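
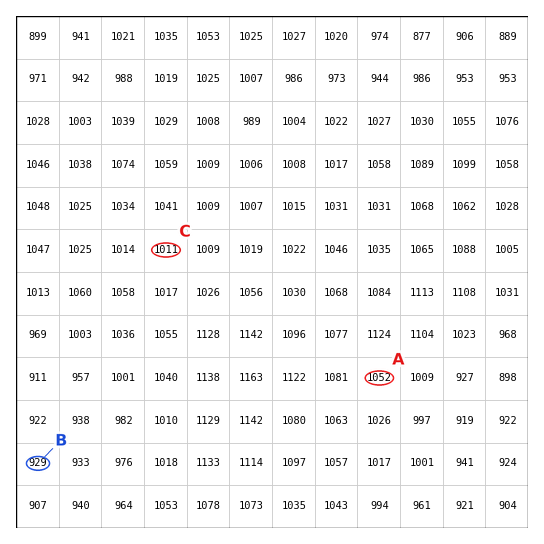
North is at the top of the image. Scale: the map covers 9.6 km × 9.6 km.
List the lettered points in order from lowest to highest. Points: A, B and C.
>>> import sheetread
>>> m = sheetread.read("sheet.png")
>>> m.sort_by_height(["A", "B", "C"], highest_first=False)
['B', 'C', 'A']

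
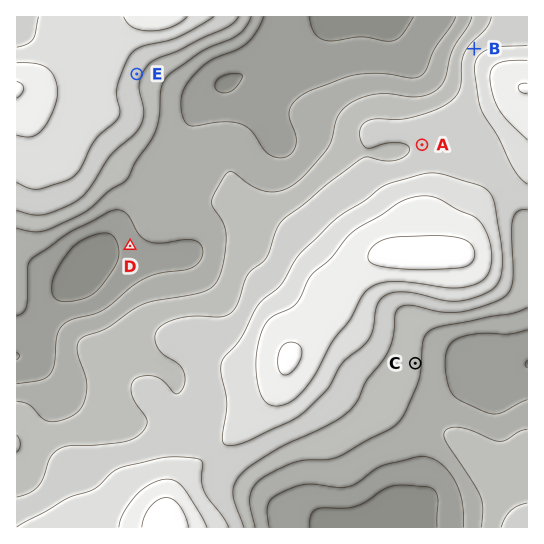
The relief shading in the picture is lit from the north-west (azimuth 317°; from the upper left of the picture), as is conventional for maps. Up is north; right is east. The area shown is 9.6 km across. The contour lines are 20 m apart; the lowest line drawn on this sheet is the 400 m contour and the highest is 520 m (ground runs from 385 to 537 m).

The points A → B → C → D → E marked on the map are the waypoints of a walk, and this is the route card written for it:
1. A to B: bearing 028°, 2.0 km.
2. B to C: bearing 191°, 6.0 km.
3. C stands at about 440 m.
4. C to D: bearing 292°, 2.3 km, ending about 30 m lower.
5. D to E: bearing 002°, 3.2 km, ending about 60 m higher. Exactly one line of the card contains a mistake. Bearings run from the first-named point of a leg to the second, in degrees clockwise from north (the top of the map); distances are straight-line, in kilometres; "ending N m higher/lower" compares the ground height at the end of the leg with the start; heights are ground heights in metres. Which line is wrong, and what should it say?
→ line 4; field distance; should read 5.8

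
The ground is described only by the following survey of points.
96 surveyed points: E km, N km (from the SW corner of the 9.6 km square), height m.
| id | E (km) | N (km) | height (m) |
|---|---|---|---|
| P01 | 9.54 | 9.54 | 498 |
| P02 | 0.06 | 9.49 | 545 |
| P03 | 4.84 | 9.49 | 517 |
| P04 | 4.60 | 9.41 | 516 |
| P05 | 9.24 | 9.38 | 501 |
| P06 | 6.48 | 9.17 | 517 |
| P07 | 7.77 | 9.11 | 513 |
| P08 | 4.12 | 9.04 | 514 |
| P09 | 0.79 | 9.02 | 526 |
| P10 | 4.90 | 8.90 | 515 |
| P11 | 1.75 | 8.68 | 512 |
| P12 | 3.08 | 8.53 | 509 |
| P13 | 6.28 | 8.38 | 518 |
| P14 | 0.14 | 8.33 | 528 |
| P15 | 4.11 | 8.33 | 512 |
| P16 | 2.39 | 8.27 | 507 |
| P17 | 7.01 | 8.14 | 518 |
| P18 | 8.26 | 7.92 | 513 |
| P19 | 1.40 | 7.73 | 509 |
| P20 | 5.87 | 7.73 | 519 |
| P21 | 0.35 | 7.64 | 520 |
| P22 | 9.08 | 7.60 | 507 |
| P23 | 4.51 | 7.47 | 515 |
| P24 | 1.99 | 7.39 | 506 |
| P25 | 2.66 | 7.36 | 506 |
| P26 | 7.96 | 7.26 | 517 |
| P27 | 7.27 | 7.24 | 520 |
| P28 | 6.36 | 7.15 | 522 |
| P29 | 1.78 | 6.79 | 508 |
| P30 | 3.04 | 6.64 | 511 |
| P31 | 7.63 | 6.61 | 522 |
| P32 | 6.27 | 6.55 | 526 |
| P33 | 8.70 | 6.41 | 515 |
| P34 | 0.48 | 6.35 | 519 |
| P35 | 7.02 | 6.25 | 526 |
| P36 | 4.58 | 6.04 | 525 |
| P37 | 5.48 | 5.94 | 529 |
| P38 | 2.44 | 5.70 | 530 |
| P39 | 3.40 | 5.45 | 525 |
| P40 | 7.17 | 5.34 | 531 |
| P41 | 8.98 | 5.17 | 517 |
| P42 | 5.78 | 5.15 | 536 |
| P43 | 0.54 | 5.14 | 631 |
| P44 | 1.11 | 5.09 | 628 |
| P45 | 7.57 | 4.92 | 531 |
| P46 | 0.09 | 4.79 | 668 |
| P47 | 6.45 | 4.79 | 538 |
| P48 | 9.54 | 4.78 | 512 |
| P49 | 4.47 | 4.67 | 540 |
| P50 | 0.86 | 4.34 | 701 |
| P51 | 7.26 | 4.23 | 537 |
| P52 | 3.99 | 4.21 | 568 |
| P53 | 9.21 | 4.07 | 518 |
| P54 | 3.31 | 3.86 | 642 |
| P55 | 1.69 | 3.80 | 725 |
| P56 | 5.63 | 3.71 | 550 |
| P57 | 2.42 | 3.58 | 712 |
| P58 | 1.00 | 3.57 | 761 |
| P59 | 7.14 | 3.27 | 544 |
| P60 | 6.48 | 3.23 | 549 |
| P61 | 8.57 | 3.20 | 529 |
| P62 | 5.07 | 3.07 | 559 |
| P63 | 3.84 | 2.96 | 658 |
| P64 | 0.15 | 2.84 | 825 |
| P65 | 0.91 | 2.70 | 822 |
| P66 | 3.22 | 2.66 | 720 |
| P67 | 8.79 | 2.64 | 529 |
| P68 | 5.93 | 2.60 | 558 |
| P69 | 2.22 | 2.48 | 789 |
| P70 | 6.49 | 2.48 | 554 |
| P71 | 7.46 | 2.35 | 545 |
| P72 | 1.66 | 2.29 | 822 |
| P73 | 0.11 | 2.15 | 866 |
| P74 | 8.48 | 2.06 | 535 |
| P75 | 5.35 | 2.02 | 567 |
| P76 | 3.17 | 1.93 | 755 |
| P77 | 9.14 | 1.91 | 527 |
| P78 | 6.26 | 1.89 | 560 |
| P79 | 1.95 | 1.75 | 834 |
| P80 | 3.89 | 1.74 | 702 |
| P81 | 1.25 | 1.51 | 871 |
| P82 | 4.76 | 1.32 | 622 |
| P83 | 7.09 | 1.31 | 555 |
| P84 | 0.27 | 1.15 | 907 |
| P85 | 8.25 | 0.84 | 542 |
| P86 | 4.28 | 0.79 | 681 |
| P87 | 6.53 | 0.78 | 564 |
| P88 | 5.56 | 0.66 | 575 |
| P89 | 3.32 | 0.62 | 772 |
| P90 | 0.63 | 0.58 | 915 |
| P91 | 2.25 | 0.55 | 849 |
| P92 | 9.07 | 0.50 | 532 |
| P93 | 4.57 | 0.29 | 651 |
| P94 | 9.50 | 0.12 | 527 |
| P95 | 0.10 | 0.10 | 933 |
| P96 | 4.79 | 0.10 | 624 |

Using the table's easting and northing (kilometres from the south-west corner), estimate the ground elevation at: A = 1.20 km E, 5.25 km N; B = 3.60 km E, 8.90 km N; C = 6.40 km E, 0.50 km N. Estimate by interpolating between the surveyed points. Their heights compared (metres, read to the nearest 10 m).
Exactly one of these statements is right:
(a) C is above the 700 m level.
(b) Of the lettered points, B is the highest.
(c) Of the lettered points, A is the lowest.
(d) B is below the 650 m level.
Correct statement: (d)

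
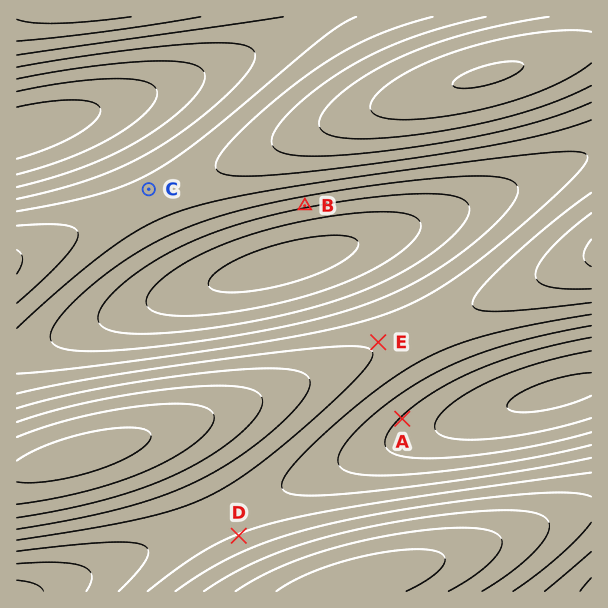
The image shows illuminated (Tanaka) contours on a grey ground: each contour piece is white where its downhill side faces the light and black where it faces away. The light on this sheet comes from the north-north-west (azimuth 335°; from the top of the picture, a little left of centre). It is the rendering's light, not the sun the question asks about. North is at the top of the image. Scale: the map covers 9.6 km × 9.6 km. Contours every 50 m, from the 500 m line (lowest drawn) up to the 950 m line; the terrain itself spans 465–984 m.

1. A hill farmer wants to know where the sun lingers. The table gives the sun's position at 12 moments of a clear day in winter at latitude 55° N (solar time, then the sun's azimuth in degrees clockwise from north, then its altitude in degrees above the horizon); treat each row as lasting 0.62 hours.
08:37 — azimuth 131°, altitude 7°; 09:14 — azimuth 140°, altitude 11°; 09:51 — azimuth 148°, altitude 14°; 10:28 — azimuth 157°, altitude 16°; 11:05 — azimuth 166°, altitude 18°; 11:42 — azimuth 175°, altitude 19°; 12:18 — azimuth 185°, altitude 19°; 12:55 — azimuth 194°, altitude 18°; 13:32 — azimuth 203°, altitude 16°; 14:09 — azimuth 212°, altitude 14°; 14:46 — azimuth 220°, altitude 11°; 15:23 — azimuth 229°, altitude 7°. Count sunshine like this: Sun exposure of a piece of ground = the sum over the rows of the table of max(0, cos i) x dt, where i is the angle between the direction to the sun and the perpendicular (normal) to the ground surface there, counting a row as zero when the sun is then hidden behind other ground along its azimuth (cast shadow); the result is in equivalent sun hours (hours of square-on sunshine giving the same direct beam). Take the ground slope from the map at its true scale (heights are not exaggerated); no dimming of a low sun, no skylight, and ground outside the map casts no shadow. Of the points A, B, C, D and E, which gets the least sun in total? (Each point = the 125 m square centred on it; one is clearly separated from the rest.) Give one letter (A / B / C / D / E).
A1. D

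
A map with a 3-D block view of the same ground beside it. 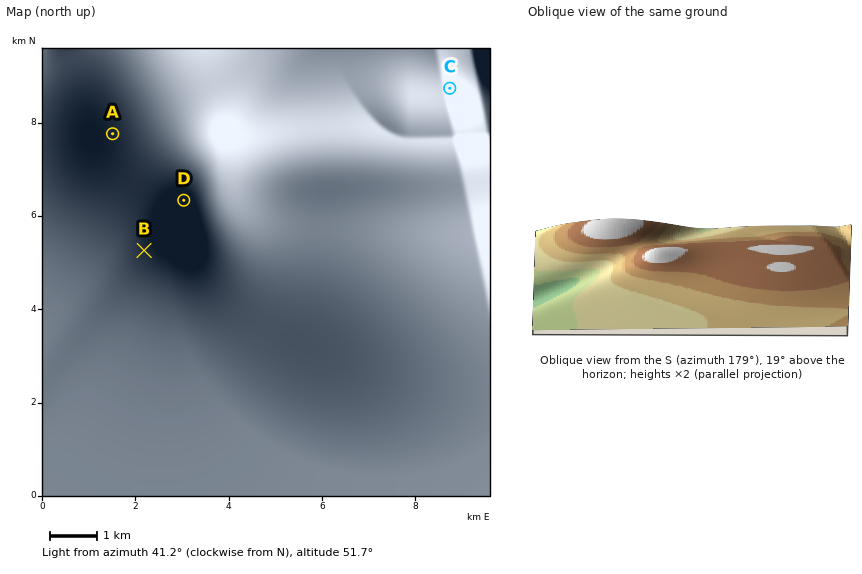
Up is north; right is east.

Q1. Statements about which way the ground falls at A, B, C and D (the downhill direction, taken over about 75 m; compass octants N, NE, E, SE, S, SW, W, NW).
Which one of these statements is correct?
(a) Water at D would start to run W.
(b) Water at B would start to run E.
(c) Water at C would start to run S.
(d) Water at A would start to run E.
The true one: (a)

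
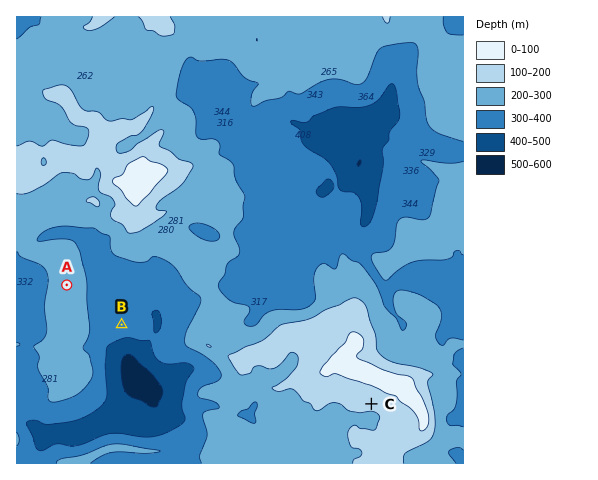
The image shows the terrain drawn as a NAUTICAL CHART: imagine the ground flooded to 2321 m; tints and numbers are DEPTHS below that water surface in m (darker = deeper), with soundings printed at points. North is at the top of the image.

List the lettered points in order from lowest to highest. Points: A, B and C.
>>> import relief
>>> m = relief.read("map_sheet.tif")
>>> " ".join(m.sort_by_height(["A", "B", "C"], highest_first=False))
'B A C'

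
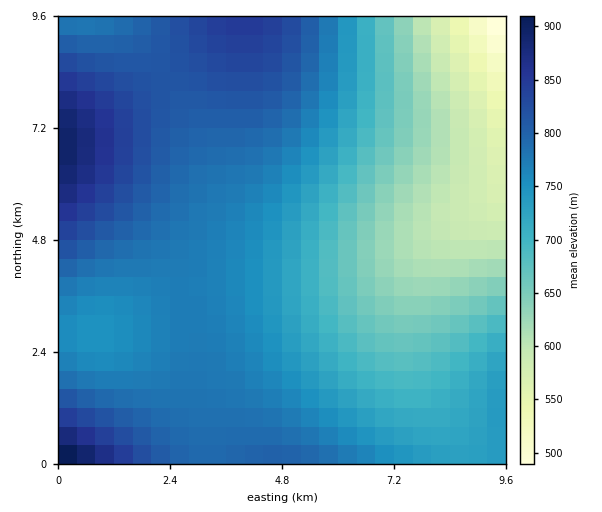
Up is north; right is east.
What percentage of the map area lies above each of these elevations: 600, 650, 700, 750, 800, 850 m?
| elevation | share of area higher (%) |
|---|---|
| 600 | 92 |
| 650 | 82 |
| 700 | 71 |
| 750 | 55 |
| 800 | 21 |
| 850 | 4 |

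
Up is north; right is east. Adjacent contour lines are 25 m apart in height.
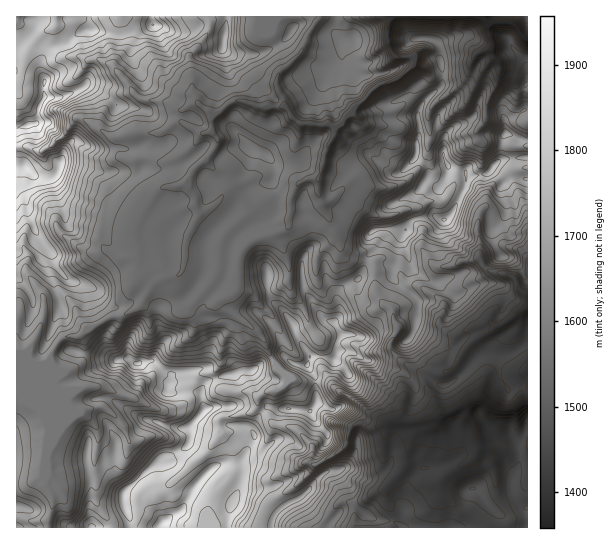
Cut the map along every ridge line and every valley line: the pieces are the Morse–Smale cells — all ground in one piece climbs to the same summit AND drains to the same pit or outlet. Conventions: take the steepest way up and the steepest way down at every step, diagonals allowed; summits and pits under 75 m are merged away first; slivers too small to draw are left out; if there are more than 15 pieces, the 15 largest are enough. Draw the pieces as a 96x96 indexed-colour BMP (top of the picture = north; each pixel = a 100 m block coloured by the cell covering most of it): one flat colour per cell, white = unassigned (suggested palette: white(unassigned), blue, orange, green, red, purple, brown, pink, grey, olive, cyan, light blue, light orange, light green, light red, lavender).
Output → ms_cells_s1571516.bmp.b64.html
<image width="96" height="96" href="data:image/bmp;base64,Qk12EgAAAAAAAHYAAAAoAAAAYAAAAGAAAAABAAQAAAAAAAASAAATCwAAEwsAABAAAAAAAAAA////ALR3HwAOf/8ALKAsACgn1gC9Z5QAS1aMAMJ34wB/f38AIr28AM++FwDox64AeLv/AIrfmACWmP8A1bDFAHd3dzMzMzMzMzMzMiIiIiIiIiIiIiIiIiIiIiIlVVVVVVVVVVVVVVVVVVVVVVVVVXd3dzMzMzMzMzMzIiIiIiIiIiIiIiIiIiIiIiIiVVVVVVVVVVVVVVVVVVVVVVVVVXd3dzMzMzMzMzMyIiIiIiIiIiIiIiIiIiIiIiIiJVVVVVVVVVVVVVVVVVVVVVVVVXd3d3MzMzMzMzMyIiIiIiIiIiIiIiIiIiIiIiIiIlVVVVVVVVVVVVVVVVVVVVVVVXd3d3MzMzMzMzMiIiIiIiIiIiIiIiIiIiIiIiIiIiVSVVVVVVVVVVVVVVVVVVVVVXd3d3MzMzMzMzMiIiIiIiIiIiIiIiIiIiIiIiIiIiIiIlVVVVVVVVVVVVVVVVVVVXd3d3MzMzMzMzMiIiIiIiIiIiIiIiIiIiIiIiIiIiIiIiVVVVVVVVVVVVVVVVVVVXd3dzMzMzMzMzMyIiIiIiIiIiIiIiIiIiIiIiIiIiIiIiIlVVVVVVVVVVVVVVVVVXd3dzMzMzMzMzMzIiIiIiIiIiIiIiIiIiIiIiIiIiIiIiIiVVVVVVVVVVVVVVVVVXd3czMzMzMzMzMzMiIiIiIiIiIiIiIiIiIiIiIiIiIiIiIiJVVVVVVVVVVVVVVVVXd3dzMzMzMzMzMzMyIiIiIiIiIiIiIiIiIiIiIiIiIiIiIiIlVVVVVVVVVVVVVVVXd3czMzMzMzMzMzMzMiIiIiIiIiIiIiIiIiIiIiIiIiIiIiIiVVVVVVVVVVVVVVVXd3czMzMzMzMzMzMzMzIiIiIiIiIiIiIiIiIiIiIiIiIiIiIiVVVVVVVVVVVVVVVXd3dzMzMzMzMzMzMzMzMiIiIiIiIiIiIiIiIiIiIiIiIiIiIiVVVVVVVVVVVVVVVXd3dzMzMzMzMzMzMzMzMzIiIiIiIiIiIiIiIiIiIiIiIiIiIiVVVVVVVVVVVVVVVXd3dzMzMzMzMzMzMzMzMzMiIiIiIiIiIiIiIiIiIiIiIiIiIiJVVVVVVVVVVVVVVXd3d3MzMzMzMzMzMzMzMzMyIiIiIiIiIiIiIiIiIiIiIiIiIiJVVVVVVVVVVVVVVXd3d3MzMzMzMzMzMzMzMzMyIiIiIiIiIiIiIiIiIiIiIiIiIiIlVVVVVVVVVVVVVXd3d3MzMzMzMzMzMzMzMzMyIiIiIiIiIiIiIiIiIiIiIiIiIiIiVVVVVVVVVVVVVXd3d3MzMzMzMzMzMzMzMzMyIiIiIiIiIiIiIiIiIiIiIiIiIiIiVVVVVVVVVVVVVXd3d3MzMzMzMzMzMzMzMzMzIiIiIiIiIiIiIiIiIiIiIiIiIiIiIiVVVVVVVVVVVXd3d3MzMzMzMzMzMzMzMzMzMiIiIiIiIiIiIiIiIiIiIiIiIiIiIiJVVVVVVVVVVXd3d3MzMzMzMzMzMzMzMzMzMiIiIiIiIiIiIiIiIiIiIiIiIiIiIiVVVVVVVVVVVXd3d3MzMzMzMzMzMzMzMzMzMiIiIiIiIiIiIiIiIiIiIiIiIiIiIiVVVVVVVVVVVXd3d3MzMzMzMzMzMzMzMzMzMiIiIiIiIiIiIiIiIiIiIiIiIiIiIlVVVVVVVVVVVRd3d3MzMzMzMzMzMzMzMzMzMiIiIiIiIiIiIiIiIiIiIiIiIiIiIlVVVVVVVVVVVRF3d3MzMzMzMzMzMzMzMzMzMiIiIiIiIiIiIiIiIiIiIiIiIiIiJVVVVVVVVVVVVRF3d3MzMzMzMzMzMzMzMzMzMyIiIiIiIiIiIiIiIiIiIiIiIiIiJVVVVVVVVVVVVREXd3MzMzMzMzMzMzMzMzMzMzMyIiIiIiIiIiIiIiIiIiIiIiIiJVVVVVVVVVVVVRERd3MzMzMzMzMzMzMzMzMzMzMzMzIiIiIiIiIiIiIiIiIiIiIiIiIlVVVVVVVVVRERF3MzMzMzMzMzMzMzMzMzMzMzMzMzIiIiIiIiIiIiIiIiIiIiIiIiVVVVVVVVVRERETMzMzMzMzMzMzMzMzMzMzMzMzMzMiIjMzIiIiIiIiIiIiIiIiIiJVVVVVVVVRERERMzMzMzMzMzMzMzMzMzMzMzMzMzMzMzMzMzMyIiIiIiIiIiIiIiIlVVVVVVVRERERMzMzMzMzMzMzMzMzMzMzMzMzMzMzMzMzMzMyIiIiIiIiIiIiIiIlVVVVVVVREREREzMzMzMzMzMzMzMzMzMzMzMzMzMzMzMzMzMyIiIiIiIiIiIiIiIiVVVVVVVRERERETMzMzMzMzMzMzMzMzMzMzMzMzMzMzMzMzMzIiIiIiIiIiIiIiIiIlVVVVVRERERERERMzMzMzMzMzMzMzMzMzMzMzMzMzMzMzMzIiIiIiIiIiIiImYiIiVVVVVREREREREREzMzMzMzMzMzMzMzMzMzMzMzMzMzMzMyIiIiIiIiIiIiJmZmYiIlVVVRERERERERERMzMzMzMzMzMzMzMzMzMzMzMzMzMzMyIiIiIiIiIiIiJmZmZmZmZVVRERERERERERETMzMzMzMzMzMzMzMzMzMzMzMzMzMyIiIiIiIiIiIiJmZmZmZmZlVRERERERERERERETMzMzMzMzMzMzMzMzMzMzMzMzMyIiIiIiIiIiIiJmZmZmZmZmZREREREREREREREREzMzMzETMzMzMzMzMzMzMzMzMyIiIiIiYiIiIiJmZmZmZmZmZhERERERERERERERETMzMxETMzMzMzMzMzMzMzMzMyIiIiImZiIiIiJmZmZmZmZmZhERERERERERERERETMzMxERMzMzMzMzMzMzMzMzMyIiIiJmZmIiIiZmZmZmZmZmZhERERERERERERERERMzMxEREzMzMzMzMzMzMzMzMzIiIiJmZmIiJmZmZmZmZmZmaREREREREREREREREREzMxERETMzMzMzMzMzMzMzMzMiIiZmZmZmZmZmZmZmZmZmmRERERERERERERERERETMxERERMzMzMzMzMzMzMzMzMzIiZmZmZmZmZmZmZmZmZmmREREREREREREREREREREREREREzMzMzMzMzMzMzMzMzMiZmZmZmZmZmZmZmZmaZmREREREREREREREREREREREREREzMzMzMzMzMzMzMzMzMiZmZmZmZmZmZmZmmZmZmRERERERERERERERERERERERERERETMzMzMzMzMzMzMzMyZmZmZmZmZmZmZmmZmZmRERERERERERERERERERERERERERETMzMzMzMzMzMzMzRGZmZmZmZmZmZmZpmZmZmRERERERERERERERERERERERERERETMzMzMzMzMzMzRERGZmZmZmZmZmZmZqmZmZlhERERERERERERERERERERERERERERMzMzMzMzMzMzREREZmZmZmZmZmZmZqqZmWZhEREREREREREREREREREREREREREREzMzMzMzMzMzRERERmZmZmZmZmZmZqqqpmZhERERERERERERERERERERERERERERERMzMzMzMzM0RERERGZmZmZmZmZmZqqqZmZhEREREREREREREREREREREREREREREREREzMzMzM0RERERGZmZmZmZmZmZqqqZmZhERERERERERERERERERERERERERERERERETMzMzM0REREREREZmZmZmZmZqqqZmZhERERERERERERERERERERERERERERERERERETMzNERERERERERmZmZmZmZqqmZmZhEREREREREREREREREREREREREREREREREREREzNERERERERERERERGZmZqpmZmZhERERERERERERERERERERERERERERERERERERETREREREREREREREREZmZqpmZmZhERERERERERERERERERERERERERERERERERERERRERERERERERERERERmZmZmZmZhEREREREREREREREREREREREREREREREREREREURERERERERERERERERmZmZmZmZhEREREREREREREREREREREREREREREREREREREURERERERERERERERERmZmZmZmZhEREREREREREREREREREREREREREREREREREREURERERERERERERERERGZmZmZmZhEREREREREREREREREREREREREREREREREREREURERERERERERERERERGZmZmZmZhEREREREREREREREREREREREREREREREREREREURERERERERERERERERGZmZmZmZhEREREREREREREREREREREREREREREREREREREUREREREREREREREREREREZmZmZhEREREREREREREREREREREREREREREREREREREURERERERERERERERERERERmZmZhERERERERERERERERERERERERERERERERERERERRERERERERERERERERERERGZmZhERERERERERERERERERERERERERERERERERERERREREREREREREREREREREREZmZhERERERERERERERERERERERERERERERERERERERREREREREREREREREREREREZmZhERERERERERERERERERERERERERERERERERERERFEREREREREREREREREREREZmZhERERERERERERERERERERERERERERERERERERERFEREREREREREREREREREREZmZhEREREREREREREREREREREREREREREREREREREREURERERERERERERERERERERkRBEREREREREREREREREREREREREREREREREREREREURERERERERERERERERERERERIgRERERERERERERERERERERERERERERERERERERERRERERERERERERERERERERERIiIERERERERERERERERERERERERERERERERERERERFERERERERERERERERERERERIiIERERERERERERERERERERERERERERERERERERERFBERRERERERERERERERERETIiIERERERERERERERERERERERERERERERERERERERERERERFERERERERERERERETIiIgRERERERERERERERERERERERERERERERERERERERERERERREREREREREREREzIiIgRERERERERERERERERERERERERERERERERERERERERERERREREREREREREREzIiIgRERERERERERERERERERERERERERERERERERERERERERERREREREREREREREzIiIgREREREREREREREREREREREREREREREREREREREREREREUREREREREREREREEYiIgREREREREREREREREREREREREREREREREREREREREREREURERERERERERERBEYiIgREREREREREREREREREREREREREREREREREREREREREREUREREREREREREQREYiIgRERERERERERERERERERERERERERERERERERERERERERERREQRERERREREEREYiIERERERERERERERERERERERERERERERERERERERERERERERFBERERERREREEREYiIgRERERERERERERERERERERERERERERERERERERERERERERERERERERFERBEREYiIgRERERERERERERERERERERERERERERERERERERERERERERERERERERFERBEREYiIgRERERERERERERERERERERERERERERERERERERERERERERERERERERERQREREYiIiIgREREREREREREREREREREREREREREREREREREREREREREREREREREREREREYiIiIiIEREREREREREREREREREREREREREREREREREREREREREREREREREREREREYiIiIiIgRERERERERERERERERERERERERERERERERERERERERERERERERERERERG4iIiIiIiIiIiIiIgRERERERERERERERERERERERERERERERERERERERERERERERu4iIiIiIiIiIiIiIiIEREREREREREREREREREREREREREREREREREREREREREREbu4iIiIiIiIiIiIiIiIERERERERERERERERERERERERERERERERERERERERERu7u7uw=="/>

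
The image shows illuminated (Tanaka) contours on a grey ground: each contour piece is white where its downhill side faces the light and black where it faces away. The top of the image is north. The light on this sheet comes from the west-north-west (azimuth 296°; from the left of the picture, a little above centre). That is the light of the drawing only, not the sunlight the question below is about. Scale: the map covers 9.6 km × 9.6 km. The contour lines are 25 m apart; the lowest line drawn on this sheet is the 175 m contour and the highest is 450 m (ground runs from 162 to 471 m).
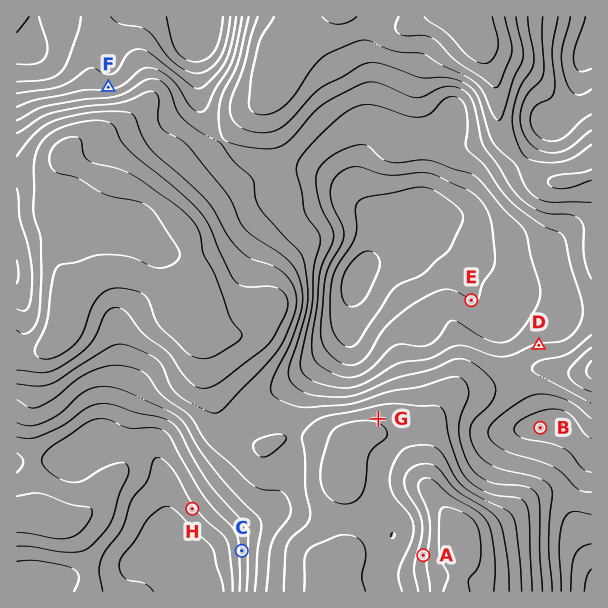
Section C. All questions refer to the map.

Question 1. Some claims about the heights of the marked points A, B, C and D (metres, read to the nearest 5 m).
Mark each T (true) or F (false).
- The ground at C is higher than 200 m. T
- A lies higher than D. T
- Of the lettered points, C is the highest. F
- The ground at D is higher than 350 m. F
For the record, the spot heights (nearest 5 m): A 415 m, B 240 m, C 260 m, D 280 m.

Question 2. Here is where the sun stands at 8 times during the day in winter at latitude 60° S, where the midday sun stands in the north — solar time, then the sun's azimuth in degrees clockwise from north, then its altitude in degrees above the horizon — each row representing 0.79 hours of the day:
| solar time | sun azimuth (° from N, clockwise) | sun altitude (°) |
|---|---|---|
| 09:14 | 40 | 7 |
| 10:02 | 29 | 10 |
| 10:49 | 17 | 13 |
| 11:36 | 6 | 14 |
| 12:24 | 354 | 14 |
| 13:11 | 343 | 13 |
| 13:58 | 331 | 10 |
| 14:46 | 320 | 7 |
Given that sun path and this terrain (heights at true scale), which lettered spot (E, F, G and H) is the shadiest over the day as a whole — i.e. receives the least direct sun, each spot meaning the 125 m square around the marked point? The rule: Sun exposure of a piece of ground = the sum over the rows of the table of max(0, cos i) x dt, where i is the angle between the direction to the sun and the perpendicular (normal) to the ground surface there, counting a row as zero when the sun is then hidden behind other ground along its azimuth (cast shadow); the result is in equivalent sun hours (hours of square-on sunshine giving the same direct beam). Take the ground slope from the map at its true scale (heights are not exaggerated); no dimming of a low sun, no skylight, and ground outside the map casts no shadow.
H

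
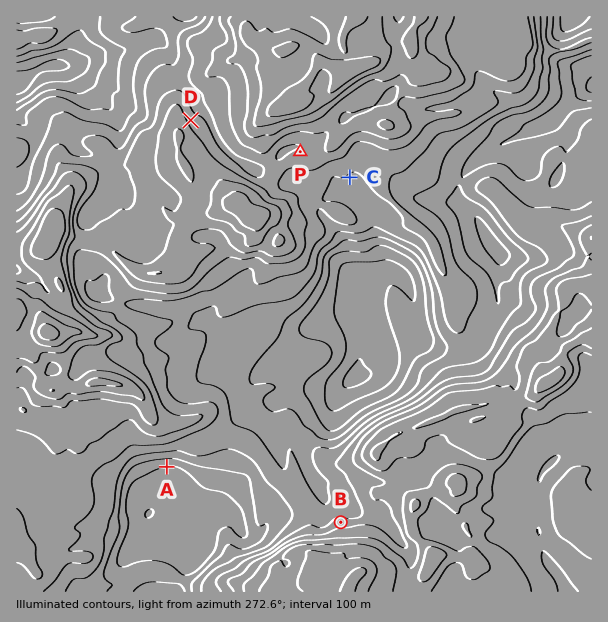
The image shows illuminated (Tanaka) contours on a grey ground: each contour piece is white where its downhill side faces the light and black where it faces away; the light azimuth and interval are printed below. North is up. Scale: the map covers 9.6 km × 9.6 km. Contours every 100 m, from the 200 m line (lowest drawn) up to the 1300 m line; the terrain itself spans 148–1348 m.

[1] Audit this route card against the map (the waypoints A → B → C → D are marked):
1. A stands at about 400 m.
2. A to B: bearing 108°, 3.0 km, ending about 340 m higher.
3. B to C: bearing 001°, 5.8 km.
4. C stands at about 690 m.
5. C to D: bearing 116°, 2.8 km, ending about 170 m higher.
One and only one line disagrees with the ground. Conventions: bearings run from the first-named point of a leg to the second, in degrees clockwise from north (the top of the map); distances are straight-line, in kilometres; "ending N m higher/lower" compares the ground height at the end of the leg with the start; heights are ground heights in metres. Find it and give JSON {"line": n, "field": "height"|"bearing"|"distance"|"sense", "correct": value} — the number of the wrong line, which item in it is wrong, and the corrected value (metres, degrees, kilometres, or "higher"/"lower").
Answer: {"line": 5, "field": "bearing", "correct": 290}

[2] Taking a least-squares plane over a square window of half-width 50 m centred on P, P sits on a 9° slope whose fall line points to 338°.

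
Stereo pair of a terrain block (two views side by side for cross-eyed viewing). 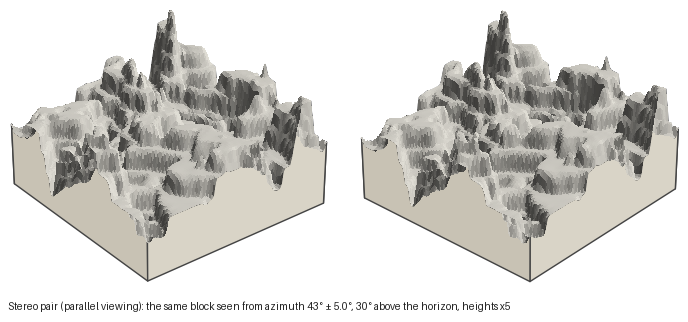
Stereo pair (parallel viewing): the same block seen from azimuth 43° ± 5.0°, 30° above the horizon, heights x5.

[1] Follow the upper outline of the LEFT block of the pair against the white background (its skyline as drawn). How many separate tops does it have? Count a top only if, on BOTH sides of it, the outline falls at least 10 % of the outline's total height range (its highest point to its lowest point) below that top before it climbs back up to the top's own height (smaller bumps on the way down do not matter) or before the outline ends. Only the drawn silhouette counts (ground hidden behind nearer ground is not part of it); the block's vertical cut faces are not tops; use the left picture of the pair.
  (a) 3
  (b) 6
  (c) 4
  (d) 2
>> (a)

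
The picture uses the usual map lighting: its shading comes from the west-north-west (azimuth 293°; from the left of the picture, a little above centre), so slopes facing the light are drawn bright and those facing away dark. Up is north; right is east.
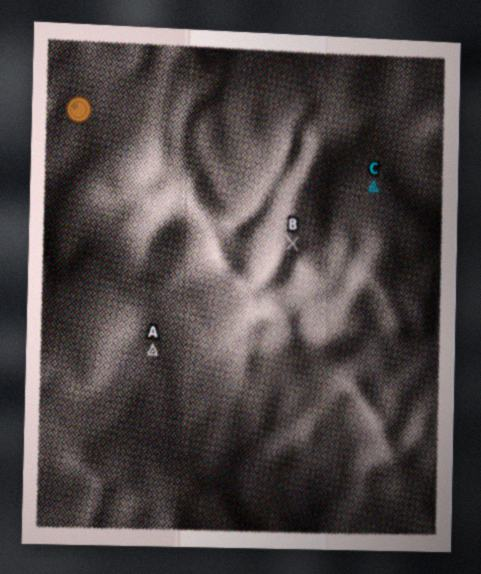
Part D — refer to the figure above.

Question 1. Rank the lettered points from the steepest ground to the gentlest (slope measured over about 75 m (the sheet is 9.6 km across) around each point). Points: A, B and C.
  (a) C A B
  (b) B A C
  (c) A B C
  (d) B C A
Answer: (b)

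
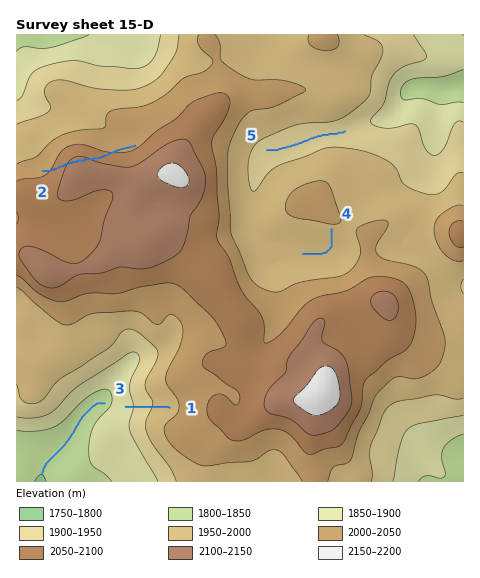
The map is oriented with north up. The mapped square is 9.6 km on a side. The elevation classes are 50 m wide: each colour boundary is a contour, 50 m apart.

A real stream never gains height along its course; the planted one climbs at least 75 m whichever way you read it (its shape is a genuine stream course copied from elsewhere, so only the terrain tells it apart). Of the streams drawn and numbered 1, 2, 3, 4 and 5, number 2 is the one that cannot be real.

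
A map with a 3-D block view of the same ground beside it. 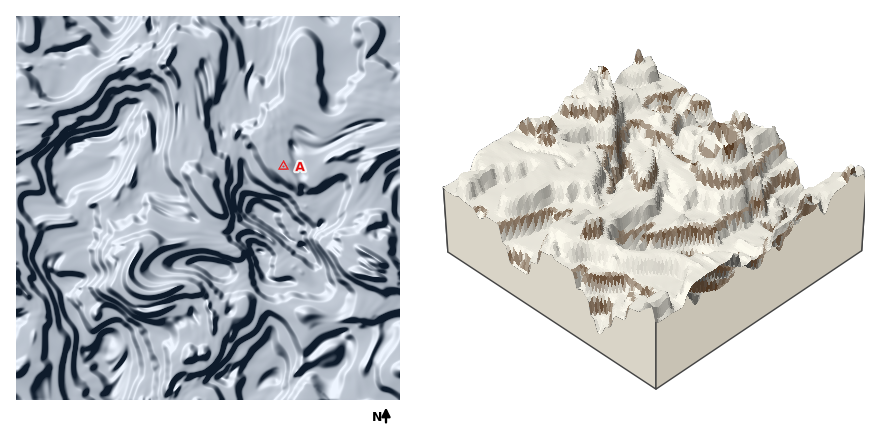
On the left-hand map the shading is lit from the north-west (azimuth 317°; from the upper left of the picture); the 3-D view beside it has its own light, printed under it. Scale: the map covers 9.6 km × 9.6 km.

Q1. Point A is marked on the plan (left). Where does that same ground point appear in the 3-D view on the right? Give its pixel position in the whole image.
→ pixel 590 160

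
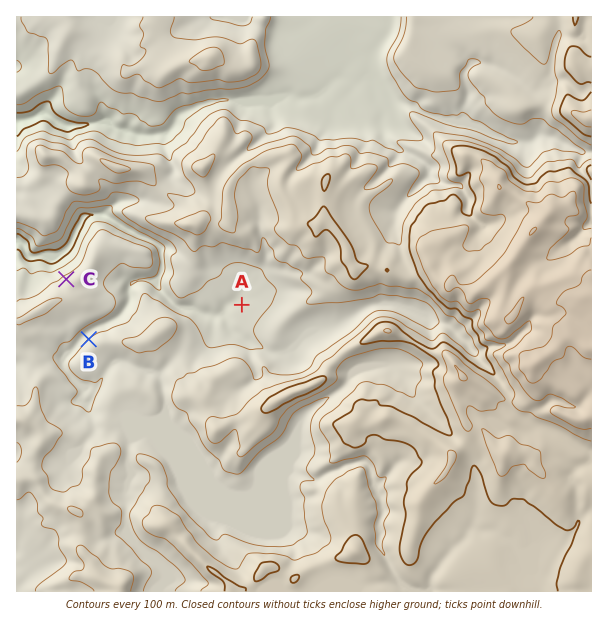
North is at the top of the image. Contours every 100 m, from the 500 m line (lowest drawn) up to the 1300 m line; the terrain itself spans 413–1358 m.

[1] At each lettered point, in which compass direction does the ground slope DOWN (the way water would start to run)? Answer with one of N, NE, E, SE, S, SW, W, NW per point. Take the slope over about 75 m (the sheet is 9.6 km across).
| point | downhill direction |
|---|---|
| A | NW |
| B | NW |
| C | NW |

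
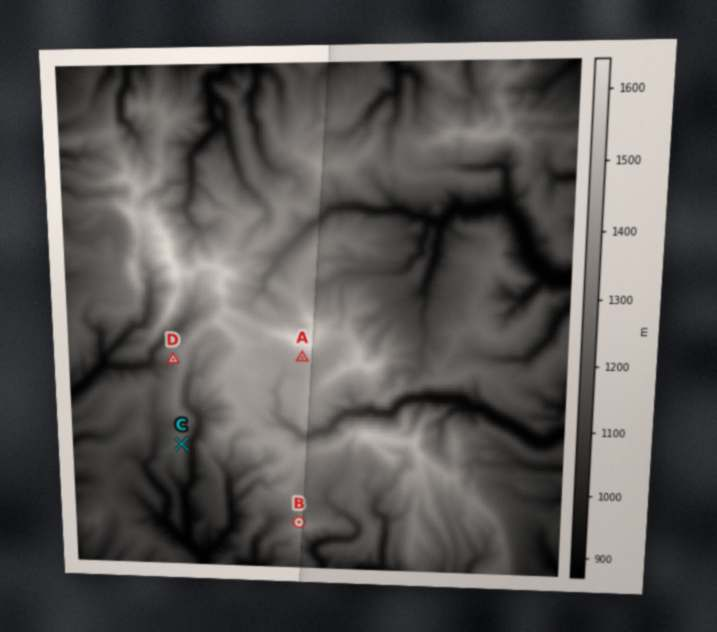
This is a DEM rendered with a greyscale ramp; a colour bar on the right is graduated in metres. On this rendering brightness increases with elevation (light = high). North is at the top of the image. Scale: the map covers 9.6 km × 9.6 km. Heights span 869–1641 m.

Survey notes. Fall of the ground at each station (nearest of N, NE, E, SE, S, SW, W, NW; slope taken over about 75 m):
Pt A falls S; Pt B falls NW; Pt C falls E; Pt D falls SW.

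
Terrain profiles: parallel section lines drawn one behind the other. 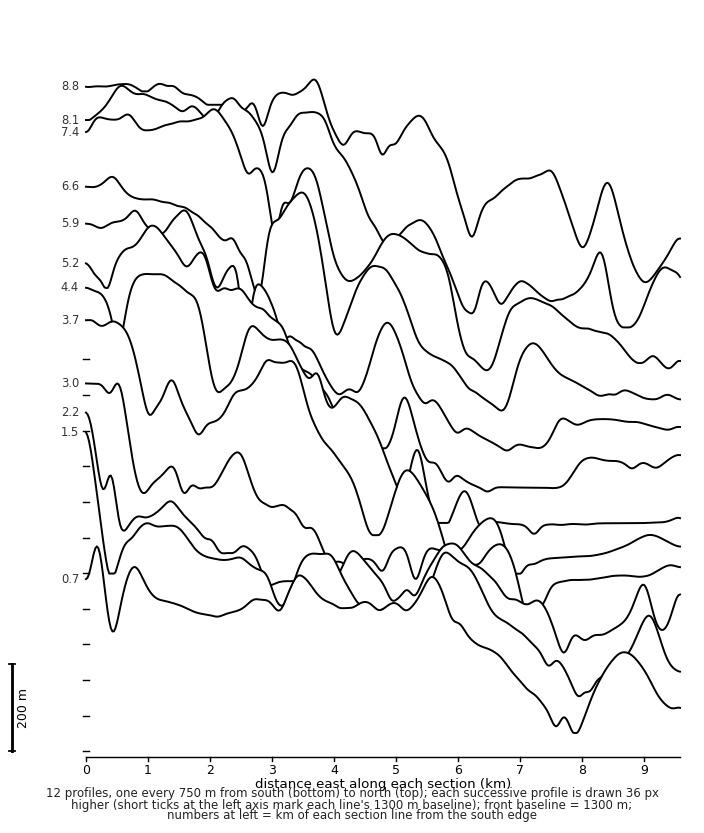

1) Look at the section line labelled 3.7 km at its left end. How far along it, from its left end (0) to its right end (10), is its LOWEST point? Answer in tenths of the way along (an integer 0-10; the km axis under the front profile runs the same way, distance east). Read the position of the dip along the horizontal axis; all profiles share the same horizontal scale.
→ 7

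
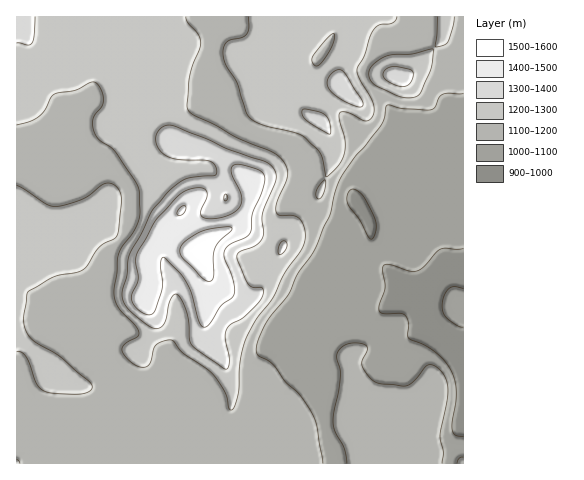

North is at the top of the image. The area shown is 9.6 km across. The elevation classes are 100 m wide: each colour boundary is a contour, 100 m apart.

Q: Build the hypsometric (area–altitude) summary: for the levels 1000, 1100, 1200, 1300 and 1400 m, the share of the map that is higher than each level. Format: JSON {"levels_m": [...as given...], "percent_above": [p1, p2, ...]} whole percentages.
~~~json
{"levels_m": [1000, 1100, 1200, 1300, 1400], "percent_above": [96, 78, 40, 11, 5]}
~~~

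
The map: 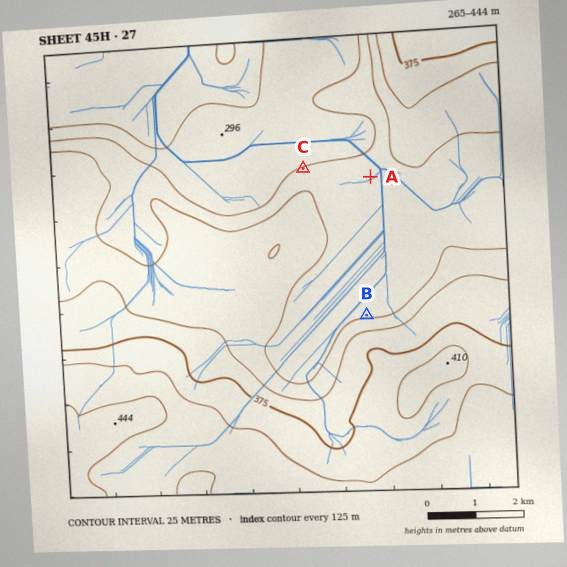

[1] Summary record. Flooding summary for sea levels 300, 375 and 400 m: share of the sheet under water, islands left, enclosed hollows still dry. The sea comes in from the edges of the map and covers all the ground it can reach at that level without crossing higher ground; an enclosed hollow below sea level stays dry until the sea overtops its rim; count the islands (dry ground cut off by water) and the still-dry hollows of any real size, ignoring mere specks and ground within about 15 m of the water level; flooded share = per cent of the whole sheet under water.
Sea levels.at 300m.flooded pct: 19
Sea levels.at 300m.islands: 0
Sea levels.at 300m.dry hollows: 0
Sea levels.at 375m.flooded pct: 71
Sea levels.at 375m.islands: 0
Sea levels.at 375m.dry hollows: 0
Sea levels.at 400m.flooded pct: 83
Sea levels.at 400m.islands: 0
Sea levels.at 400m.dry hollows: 0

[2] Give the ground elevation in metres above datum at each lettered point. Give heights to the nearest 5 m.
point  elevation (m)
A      320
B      320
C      305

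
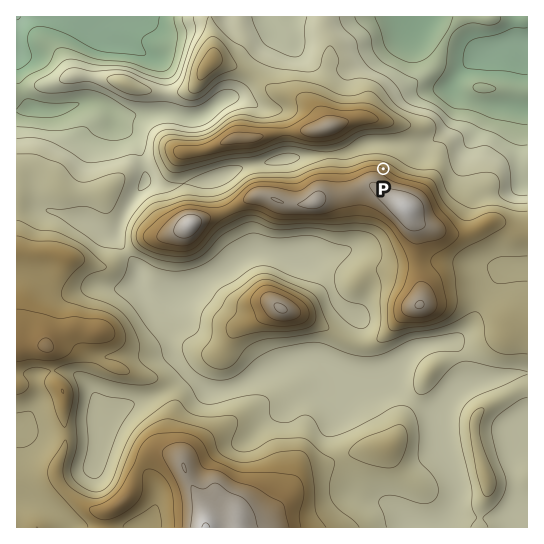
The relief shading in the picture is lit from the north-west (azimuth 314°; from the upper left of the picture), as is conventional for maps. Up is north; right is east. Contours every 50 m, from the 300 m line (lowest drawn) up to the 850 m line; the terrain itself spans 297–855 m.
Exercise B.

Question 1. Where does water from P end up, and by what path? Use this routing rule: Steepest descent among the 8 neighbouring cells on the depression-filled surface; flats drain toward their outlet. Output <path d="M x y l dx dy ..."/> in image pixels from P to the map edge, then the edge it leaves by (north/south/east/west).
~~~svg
<path d="M383 169l12-12 0-12 32 0 4-3 22-21 0-30-2-1 0-7 24-25 8-4 3 0 21-11 18 0 2-1"/>
exit: east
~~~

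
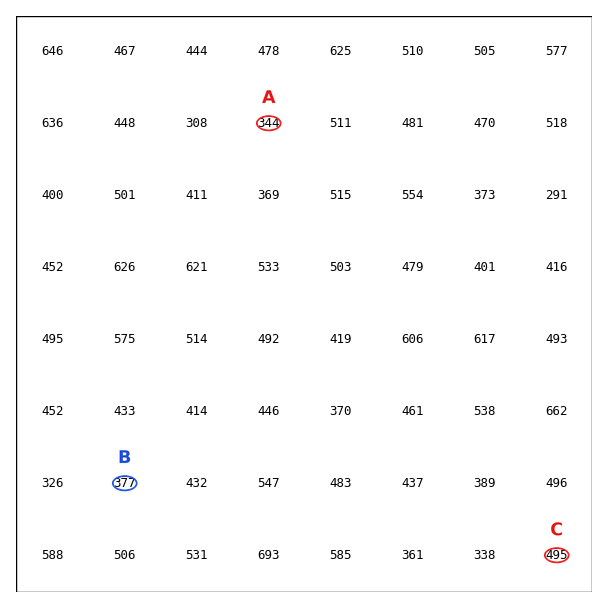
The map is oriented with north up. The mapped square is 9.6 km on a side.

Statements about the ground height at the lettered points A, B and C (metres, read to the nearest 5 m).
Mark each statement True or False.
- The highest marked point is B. False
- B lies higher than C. False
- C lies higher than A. True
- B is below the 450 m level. True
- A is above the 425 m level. False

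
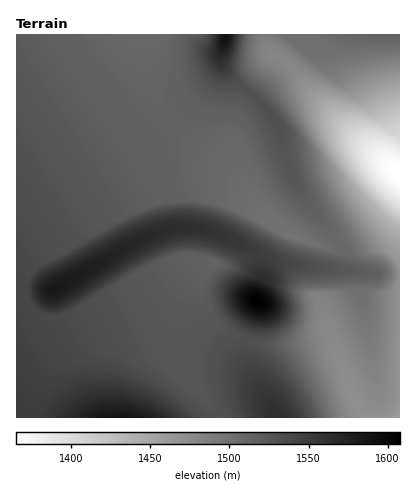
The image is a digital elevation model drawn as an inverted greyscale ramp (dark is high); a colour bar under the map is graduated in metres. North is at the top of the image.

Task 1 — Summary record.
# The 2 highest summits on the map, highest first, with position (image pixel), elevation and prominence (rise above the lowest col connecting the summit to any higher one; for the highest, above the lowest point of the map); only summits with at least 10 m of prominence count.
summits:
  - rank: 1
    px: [258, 300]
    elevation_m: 1608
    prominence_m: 243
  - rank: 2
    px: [54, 290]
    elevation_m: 1585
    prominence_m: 35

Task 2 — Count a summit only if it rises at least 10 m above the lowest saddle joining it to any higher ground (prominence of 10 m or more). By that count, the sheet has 2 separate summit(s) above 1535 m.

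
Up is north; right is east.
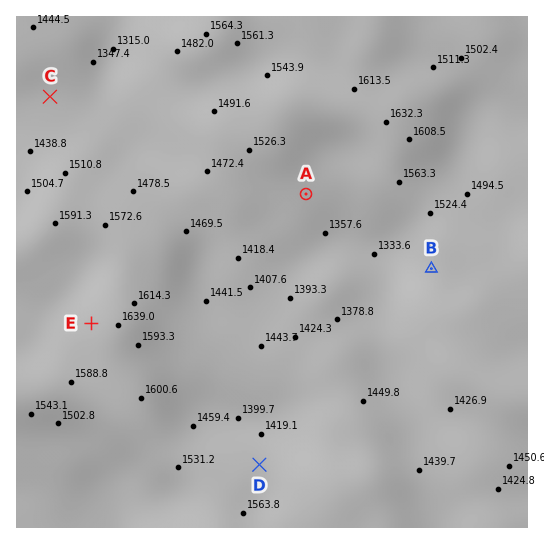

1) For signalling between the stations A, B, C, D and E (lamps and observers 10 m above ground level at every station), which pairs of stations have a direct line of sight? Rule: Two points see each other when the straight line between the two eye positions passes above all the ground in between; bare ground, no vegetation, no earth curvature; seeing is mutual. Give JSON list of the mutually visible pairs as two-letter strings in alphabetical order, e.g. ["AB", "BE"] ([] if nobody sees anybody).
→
["AB", "AD", "BD"]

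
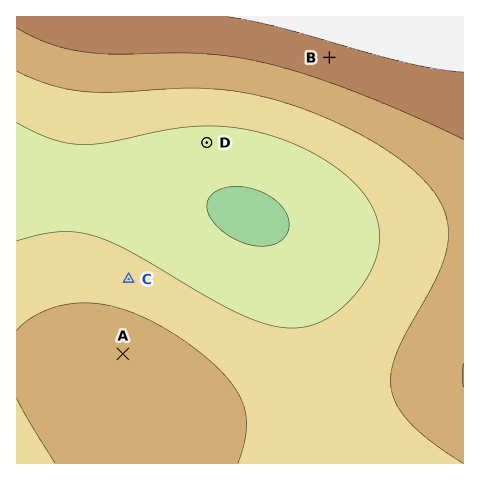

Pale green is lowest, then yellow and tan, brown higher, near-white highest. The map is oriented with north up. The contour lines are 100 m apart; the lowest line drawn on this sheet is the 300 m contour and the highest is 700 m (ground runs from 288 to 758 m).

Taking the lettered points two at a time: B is above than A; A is above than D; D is below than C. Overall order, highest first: B A C D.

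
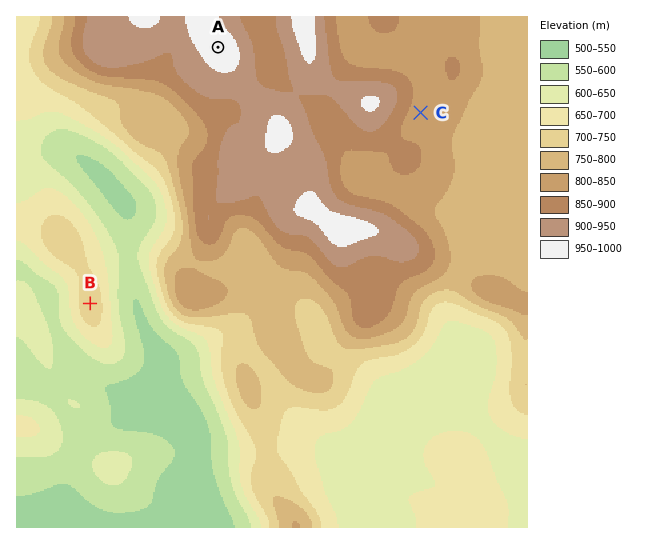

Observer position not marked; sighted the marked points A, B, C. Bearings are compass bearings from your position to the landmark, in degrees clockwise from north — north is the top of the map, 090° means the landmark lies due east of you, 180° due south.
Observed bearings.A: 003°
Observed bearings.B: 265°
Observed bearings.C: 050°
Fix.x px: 205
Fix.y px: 293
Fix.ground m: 830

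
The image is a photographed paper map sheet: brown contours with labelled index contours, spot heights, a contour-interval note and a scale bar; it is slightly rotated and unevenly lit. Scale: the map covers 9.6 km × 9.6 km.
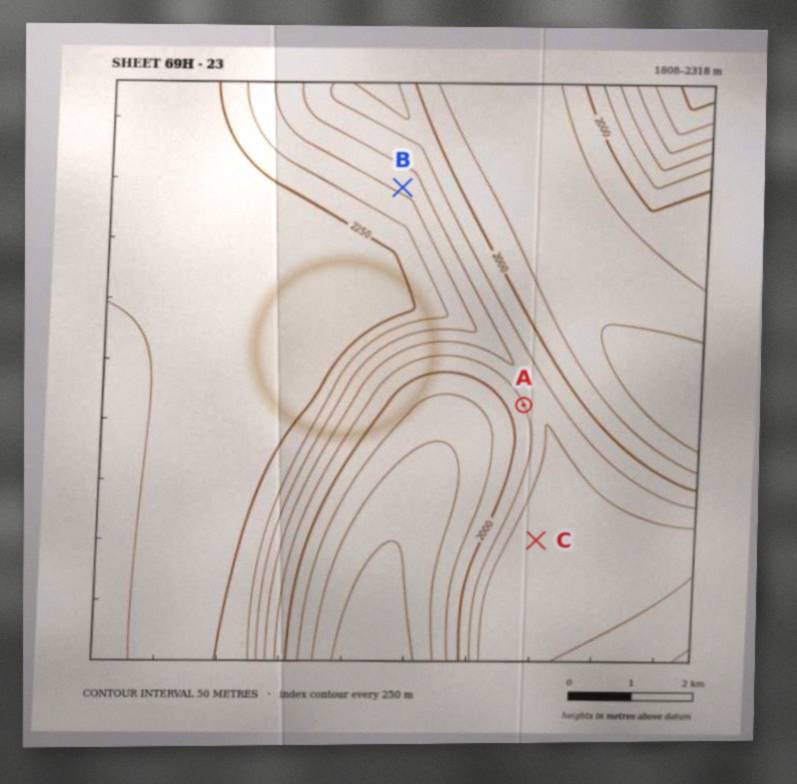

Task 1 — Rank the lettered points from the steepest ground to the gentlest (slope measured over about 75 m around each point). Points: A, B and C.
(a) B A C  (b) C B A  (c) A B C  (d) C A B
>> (c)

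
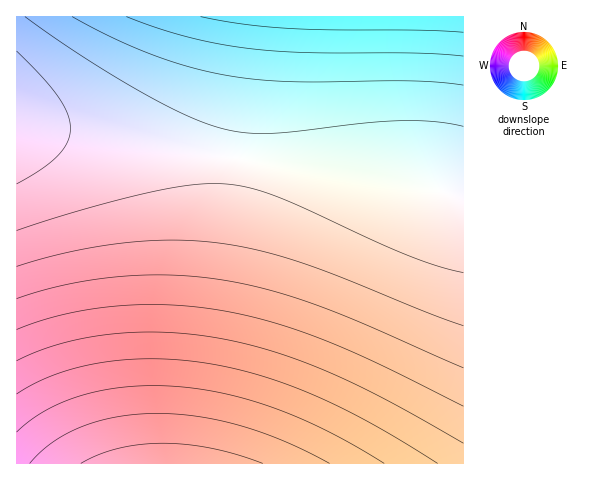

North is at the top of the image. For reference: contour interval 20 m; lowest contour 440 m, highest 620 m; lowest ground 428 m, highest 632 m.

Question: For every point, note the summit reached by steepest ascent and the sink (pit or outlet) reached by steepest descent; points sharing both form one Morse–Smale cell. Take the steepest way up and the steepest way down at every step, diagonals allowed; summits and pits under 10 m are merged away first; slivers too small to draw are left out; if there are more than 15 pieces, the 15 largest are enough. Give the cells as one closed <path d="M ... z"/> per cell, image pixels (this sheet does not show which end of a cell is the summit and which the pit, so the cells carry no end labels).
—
<path d="M242 158l-4 1-1 6-12 90-33 208 271 1 1-268-69-16z"/><path d="M21 124l-5 1 0 338 176 1 29-186 17-119-135-19z"/><path d="M463 16l-207 0-18 142 157 22 60 16 8 0z"/><path d="M255 16l-238 0-1 108 87 16 134 18 11-76z"/>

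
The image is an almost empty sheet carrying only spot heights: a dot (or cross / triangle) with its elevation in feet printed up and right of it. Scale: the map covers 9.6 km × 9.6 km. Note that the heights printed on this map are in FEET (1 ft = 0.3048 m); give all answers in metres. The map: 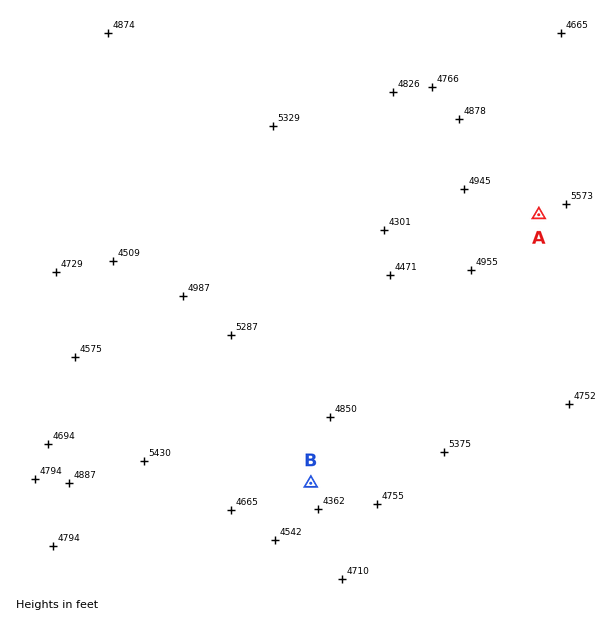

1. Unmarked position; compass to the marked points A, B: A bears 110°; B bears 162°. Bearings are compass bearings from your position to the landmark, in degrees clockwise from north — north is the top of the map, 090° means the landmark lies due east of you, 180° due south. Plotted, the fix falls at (181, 85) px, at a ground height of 1520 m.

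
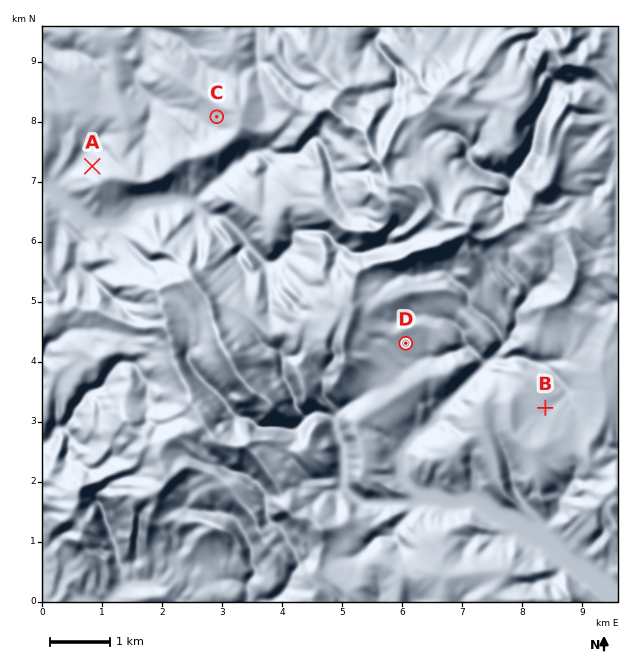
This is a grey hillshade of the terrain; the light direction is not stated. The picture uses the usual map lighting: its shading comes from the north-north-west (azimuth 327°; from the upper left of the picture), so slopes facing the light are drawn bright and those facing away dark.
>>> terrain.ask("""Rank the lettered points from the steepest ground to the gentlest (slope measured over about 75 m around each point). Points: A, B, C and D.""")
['A', 'C', 'D', 'B']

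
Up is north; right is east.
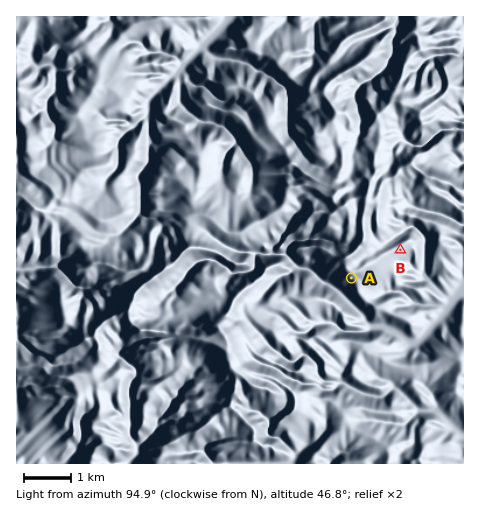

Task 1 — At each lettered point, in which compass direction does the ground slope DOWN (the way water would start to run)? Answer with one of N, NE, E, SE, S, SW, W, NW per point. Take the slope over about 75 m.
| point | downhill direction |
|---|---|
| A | S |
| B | SE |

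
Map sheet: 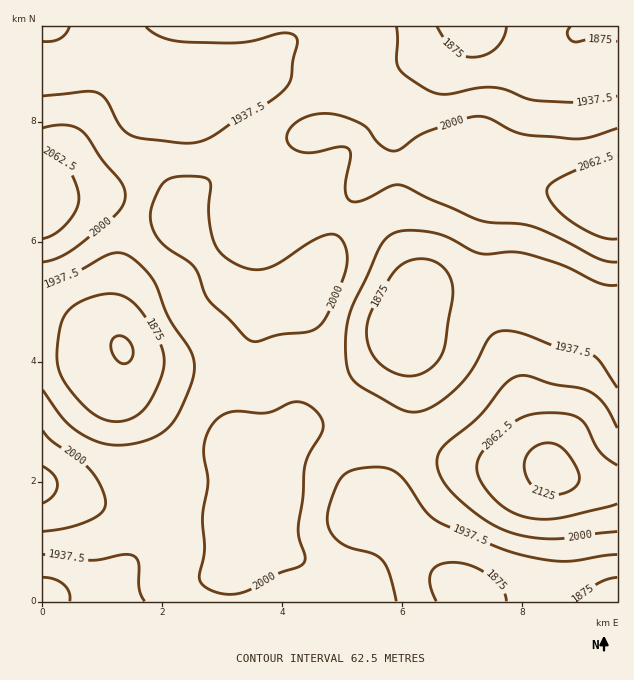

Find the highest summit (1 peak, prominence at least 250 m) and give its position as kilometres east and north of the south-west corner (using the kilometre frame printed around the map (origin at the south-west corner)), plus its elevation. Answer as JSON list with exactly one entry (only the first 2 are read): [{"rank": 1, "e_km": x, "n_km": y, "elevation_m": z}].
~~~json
[{"rank": 1, "e_km": 8.51, "n_km": 2.19, "elevation_m": 2147}]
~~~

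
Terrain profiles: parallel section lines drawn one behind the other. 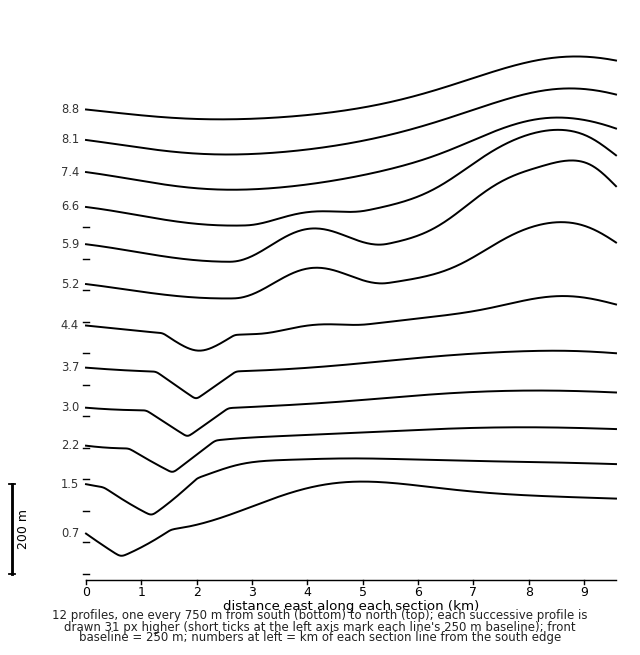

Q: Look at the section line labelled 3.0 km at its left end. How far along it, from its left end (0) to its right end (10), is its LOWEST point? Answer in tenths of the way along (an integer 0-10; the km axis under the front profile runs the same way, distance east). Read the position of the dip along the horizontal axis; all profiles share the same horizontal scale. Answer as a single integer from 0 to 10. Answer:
2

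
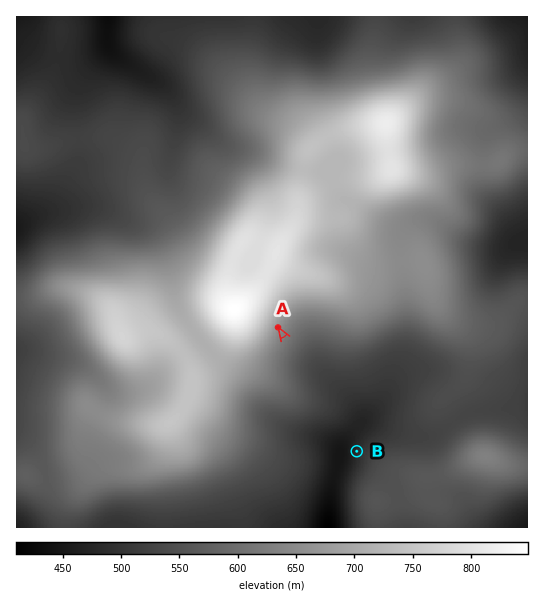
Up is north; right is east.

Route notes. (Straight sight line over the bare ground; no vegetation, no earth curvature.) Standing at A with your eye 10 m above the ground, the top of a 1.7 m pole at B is visible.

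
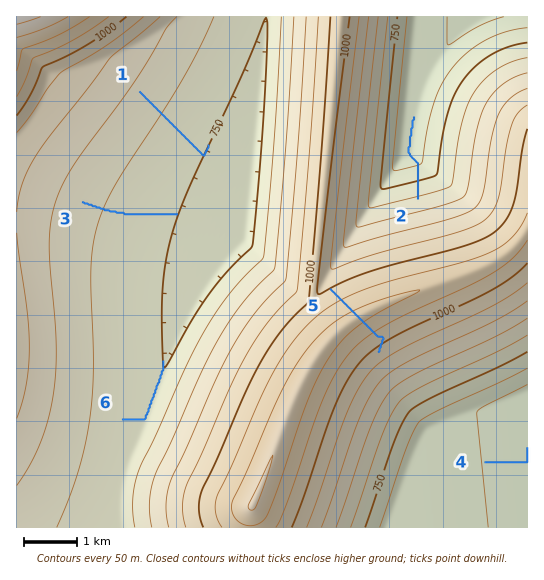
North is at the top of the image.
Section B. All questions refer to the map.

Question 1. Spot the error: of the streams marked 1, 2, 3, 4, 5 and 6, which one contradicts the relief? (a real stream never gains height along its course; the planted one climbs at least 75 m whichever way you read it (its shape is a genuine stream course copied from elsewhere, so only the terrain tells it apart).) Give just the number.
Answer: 5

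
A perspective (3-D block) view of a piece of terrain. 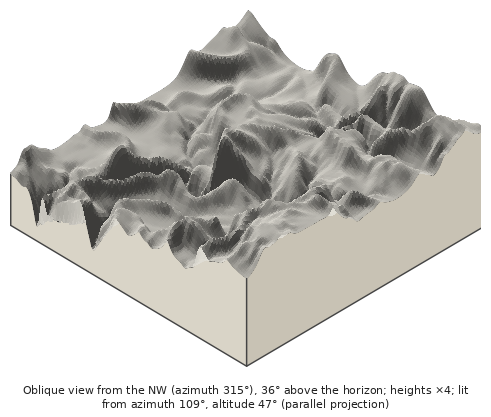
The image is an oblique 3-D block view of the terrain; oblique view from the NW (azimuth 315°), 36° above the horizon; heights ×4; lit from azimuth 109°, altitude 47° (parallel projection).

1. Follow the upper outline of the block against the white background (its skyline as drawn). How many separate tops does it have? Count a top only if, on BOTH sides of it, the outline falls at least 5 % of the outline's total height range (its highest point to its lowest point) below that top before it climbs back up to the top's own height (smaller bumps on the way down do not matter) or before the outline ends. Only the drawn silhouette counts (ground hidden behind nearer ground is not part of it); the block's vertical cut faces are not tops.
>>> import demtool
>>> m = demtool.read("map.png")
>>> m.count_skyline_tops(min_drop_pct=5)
3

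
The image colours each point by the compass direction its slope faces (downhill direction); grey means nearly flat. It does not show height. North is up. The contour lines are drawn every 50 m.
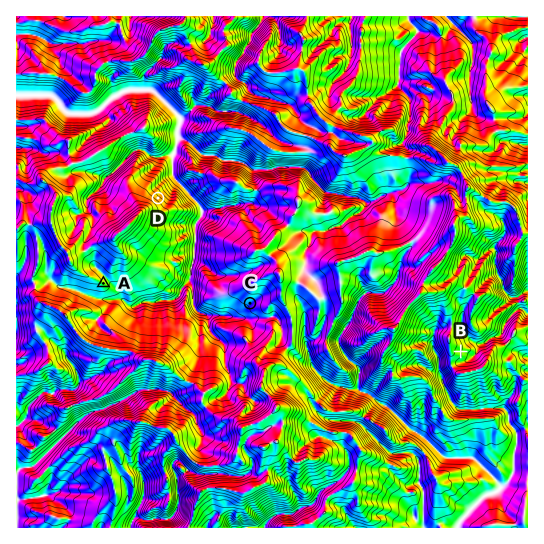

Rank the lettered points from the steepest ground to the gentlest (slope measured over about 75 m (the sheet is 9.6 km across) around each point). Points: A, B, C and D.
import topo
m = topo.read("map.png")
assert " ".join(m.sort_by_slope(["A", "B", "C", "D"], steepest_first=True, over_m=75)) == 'D B A C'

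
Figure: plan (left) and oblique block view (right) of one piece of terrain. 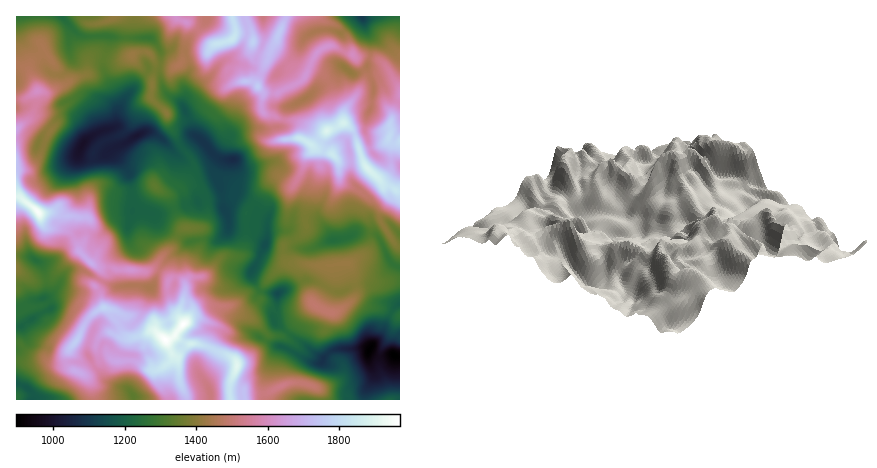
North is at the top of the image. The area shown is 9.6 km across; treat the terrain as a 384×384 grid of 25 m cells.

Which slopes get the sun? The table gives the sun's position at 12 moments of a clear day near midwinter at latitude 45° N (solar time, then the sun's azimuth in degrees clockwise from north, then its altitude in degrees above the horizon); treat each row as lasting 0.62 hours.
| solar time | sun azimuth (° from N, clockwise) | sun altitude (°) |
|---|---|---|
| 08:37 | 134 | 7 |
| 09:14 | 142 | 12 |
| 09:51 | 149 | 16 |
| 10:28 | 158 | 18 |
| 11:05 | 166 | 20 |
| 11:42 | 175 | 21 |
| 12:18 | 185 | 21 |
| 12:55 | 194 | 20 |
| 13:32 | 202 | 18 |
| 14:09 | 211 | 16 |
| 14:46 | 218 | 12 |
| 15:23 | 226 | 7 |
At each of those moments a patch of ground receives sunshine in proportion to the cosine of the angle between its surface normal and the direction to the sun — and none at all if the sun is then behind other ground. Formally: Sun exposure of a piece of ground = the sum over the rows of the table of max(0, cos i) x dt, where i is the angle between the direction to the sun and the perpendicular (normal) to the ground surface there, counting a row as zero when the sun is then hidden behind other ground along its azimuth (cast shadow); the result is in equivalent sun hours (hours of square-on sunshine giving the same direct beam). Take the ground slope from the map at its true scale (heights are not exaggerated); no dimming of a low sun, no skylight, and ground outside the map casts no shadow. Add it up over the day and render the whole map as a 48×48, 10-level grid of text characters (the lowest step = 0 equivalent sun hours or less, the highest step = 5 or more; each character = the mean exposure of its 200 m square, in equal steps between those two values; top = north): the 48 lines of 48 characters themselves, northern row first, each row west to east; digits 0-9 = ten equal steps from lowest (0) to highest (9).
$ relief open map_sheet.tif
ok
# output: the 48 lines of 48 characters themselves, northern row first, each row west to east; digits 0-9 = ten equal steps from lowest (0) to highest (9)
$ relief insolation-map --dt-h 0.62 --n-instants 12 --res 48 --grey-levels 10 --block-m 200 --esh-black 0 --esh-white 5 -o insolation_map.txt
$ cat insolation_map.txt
100000452124554556764221124332111266664100000000
000011257888766676678730002322001455543320000001
122223223434444444576520000442113543200000000111
234333221111100001554421358955425532100200000021
333422222233222331323444899656335531127972100012
333431123343345463223468963465347521256578654201
333343102234578534345658732212466332353224843421
320122124445777733568666432100242222553210013341
210002467765666434566775433685210125643110012342
014436766777663234466677779988733576321000022123
455676556545542353125556898666566642000000331102
333432565555534786213454677655421100000001321200
014553455566545677653356567666752000000000210011
156634556555445777874567656655663100010044100022
556447665421235424754556654543110000024688311332
354355532112331000353224554456424676116534211243
232352100022210121134212467876799986642023411566
221310000000112222223322356656777645899622410146
311100000000012212222332222135533466877865530013
321000000000012100222332322233333224677667773001
100000000001100121122332333333454225567675898410
000000000024322344213343233333675456566687589752
200000000033333466644443333323567676655577767976
940001100122233345543333333223445675565555577898
995234100121223333331001223233343454455555556799
998766666410122222210000122333332444446666765569
677745566630000000123333332233333434445776555625
667888632320000000014665410123332124555442222552
679997523323100000001112100012322345531000002364
568999752233100000120001001112212321000000123356
113555797121000000200000034455212332111222344336
310234557943221112000000033453113444444444444322
532234320166777764110022322220136765554444444322
454443345212222221322145432100267653124444434445
456543233410000000101211110012244111001232245677
543233212100000000000101100022231013321001465555
333322221033100000000011234431242234543125665442
453111210586543100010031012222233346787666678863
421111102633433111002555310134322345667887787656
011001014434210143006510000112420255545788777756
122121035357756676456000000000046545779998777577
321121376543588667853797300000011133356534442489
233224863443223423453777763001310000011001221333
445434311256666321365445665344310000000122111221
766678642257999866765334553664210000000002211211
787667997546888898764223543633200011000023321100
147999888764446788676223444423223677743343321000
344577876654333557766433344333456678998533210001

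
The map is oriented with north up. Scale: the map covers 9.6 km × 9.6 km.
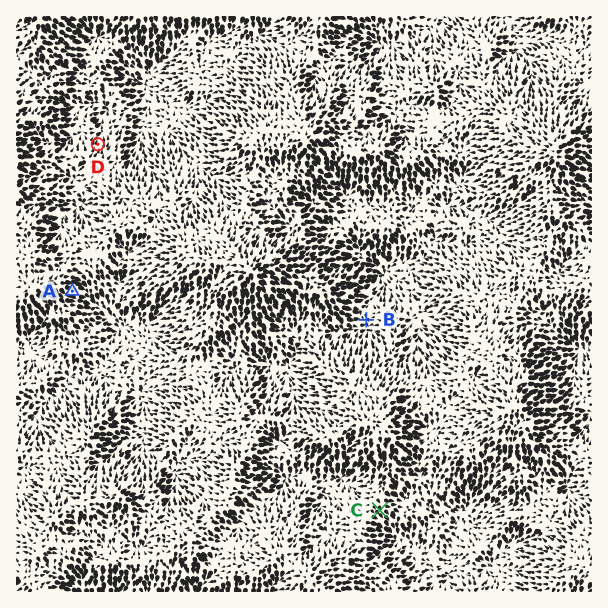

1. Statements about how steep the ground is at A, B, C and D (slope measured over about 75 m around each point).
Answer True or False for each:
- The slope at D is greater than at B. True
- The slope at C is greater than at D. False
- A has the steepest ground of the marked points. True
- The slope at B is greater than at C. False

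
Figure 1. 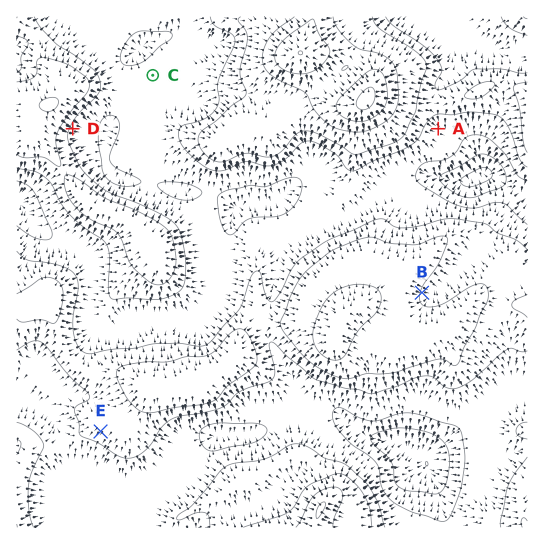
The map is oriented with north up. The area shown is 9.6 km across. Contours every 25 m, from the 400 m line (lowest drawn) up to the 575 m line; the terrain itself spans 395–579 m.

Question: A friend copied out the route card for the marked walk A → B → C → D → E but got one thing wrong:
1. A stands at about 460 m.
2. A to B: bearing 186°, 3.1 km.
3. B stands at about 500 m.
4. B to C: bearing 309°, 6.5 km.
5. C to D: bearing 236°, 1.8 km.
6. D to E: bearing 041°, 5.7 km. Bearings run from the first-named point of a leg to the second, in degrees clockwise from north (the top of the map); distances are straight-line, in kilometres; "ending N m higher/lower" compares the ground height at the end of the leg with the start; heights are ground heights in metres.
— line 6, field bearing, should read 175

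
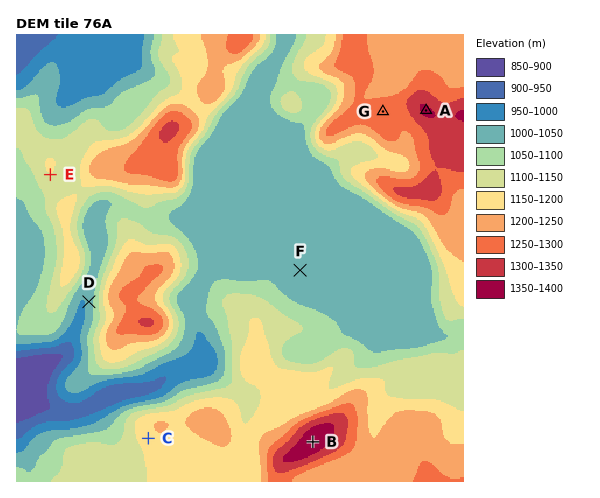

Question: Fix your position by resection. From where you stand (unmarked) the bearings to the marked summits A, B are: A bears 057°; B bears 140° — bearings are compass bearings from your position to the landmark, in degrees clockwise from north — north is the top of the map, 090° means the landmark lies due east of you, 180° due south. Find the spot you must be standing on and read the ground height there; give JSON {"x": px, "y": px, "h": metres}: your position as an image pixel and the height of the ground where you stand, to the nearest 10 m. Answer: {"x": 173, "y": 275, "h": 1190}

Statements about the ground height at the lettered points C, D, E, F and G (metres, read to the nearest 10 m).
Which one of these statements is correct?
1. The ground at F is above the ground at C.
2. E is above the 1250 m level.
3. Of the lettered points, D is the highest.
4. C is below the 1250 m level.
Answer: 4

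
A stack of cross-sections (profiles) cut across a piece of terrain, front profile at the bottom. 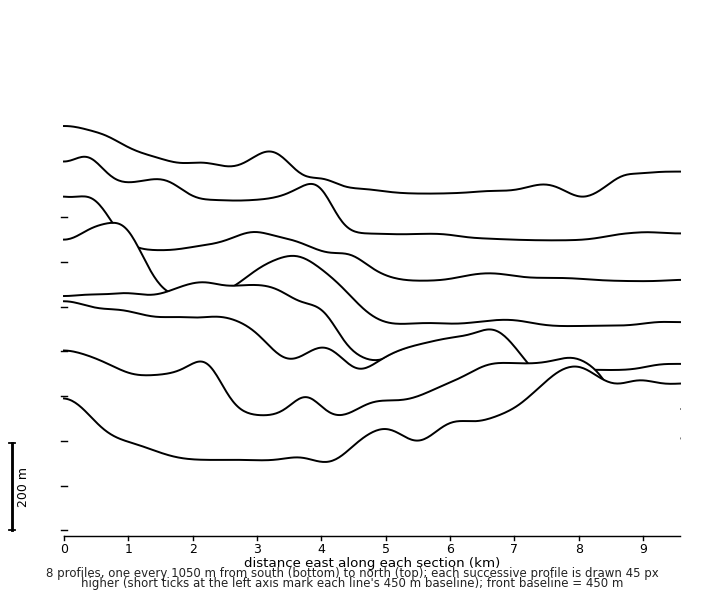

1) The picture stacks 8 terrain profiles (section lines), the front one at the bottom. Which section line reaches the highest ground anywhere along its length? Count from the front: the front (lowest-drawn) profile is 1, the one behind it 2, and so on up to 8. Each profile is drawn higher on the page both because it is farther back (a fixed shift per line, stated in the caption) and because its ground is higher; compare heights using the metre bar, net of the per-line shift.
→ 1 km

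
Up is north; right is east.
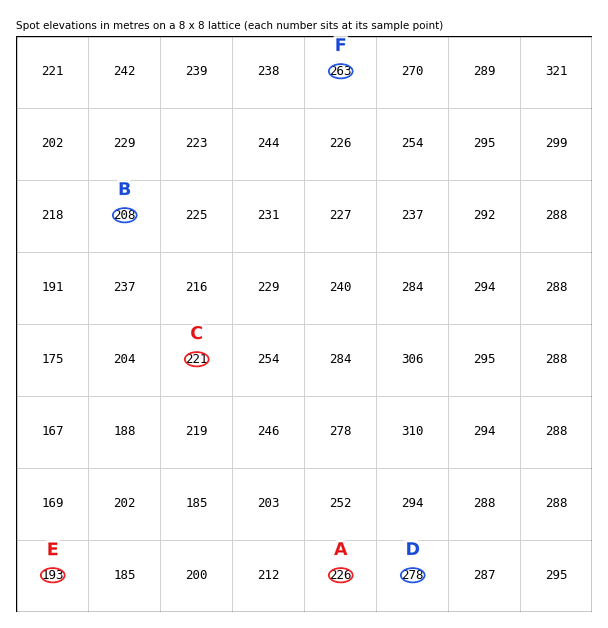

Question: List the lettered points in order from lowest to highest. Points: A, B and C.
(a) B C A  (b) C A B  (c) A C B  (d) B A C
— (a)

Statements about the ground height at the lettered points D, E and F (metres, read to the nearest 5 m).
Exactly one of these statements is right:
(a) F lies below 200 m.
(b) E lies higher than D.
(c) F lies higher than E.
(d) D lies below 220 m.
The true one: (c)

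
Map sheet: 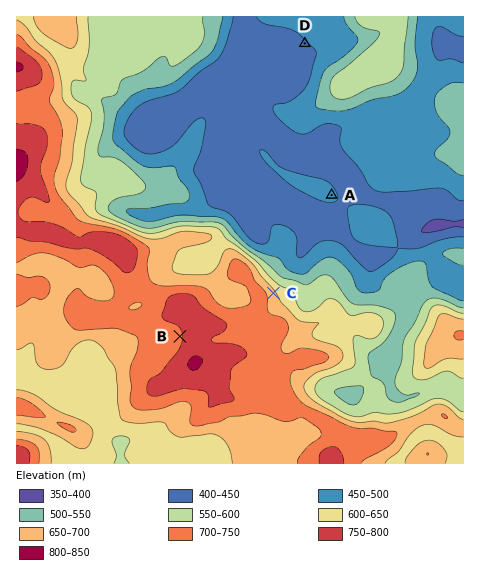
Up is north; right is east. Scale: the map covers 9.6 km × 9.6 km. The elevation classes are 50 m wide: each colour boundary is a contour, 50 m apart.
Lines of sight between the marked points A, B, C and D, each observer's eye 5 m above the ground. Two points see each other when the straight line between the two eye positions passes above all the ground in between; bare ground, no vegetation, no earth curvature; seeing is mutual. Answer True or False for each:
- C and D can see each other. True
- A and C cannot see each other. False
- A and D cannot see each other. True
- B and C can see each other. False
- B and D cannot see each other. True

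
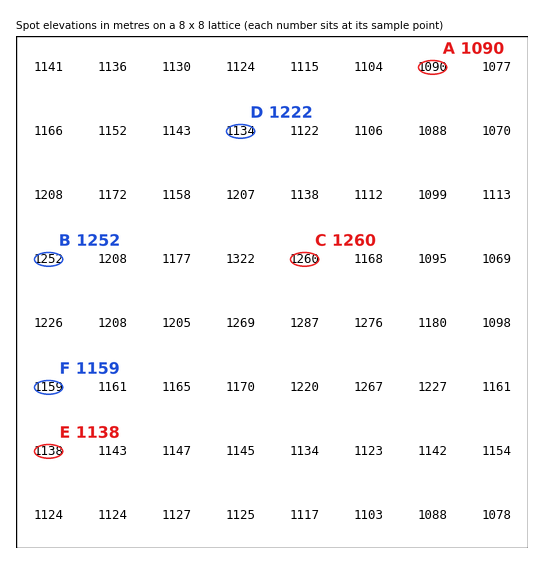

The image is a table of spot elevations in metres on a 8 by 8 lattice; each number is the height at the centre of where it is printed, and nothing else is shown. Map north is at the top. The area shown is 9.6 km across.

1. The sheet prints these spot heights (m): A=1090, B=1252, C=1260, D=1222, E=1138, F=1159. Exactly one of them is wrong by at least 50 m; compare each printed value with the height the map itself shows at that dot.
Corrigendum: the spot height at D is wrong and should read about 1134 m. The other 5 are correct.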